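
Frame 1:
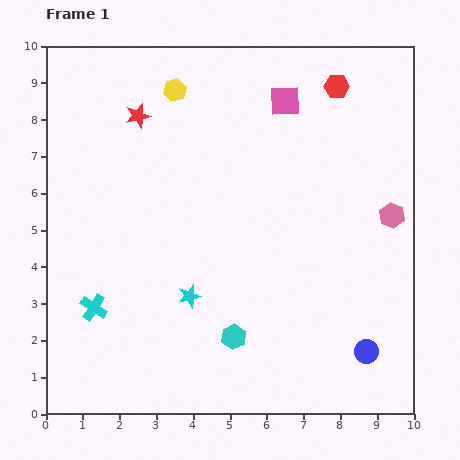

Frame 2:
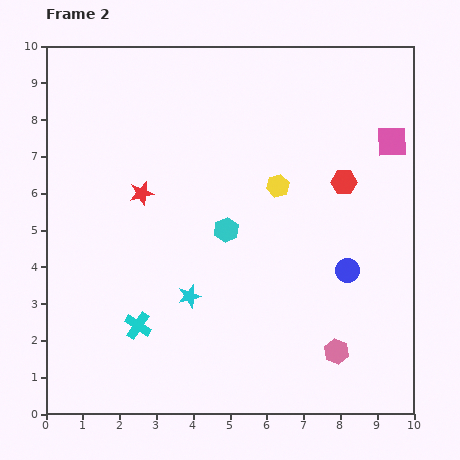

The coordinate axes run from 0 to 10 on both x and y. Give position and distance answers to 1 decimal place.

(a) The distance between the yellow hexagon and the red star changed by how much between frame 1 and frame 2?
+2.5

Distance in frame 1: 1.2. Distance in frame 2: 3.7.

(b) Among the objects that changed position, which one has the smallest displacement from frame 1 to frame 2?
the cyan cross

(moved 1.3)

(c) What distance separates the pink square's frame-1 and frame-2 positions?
3.1

The pink square moved from (6.5, 8.5) to (9.4, 7.4), a distance of √(2.9² + 1.1²) ≈ 3.1.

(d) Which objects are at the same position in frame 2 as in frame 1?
the cyan star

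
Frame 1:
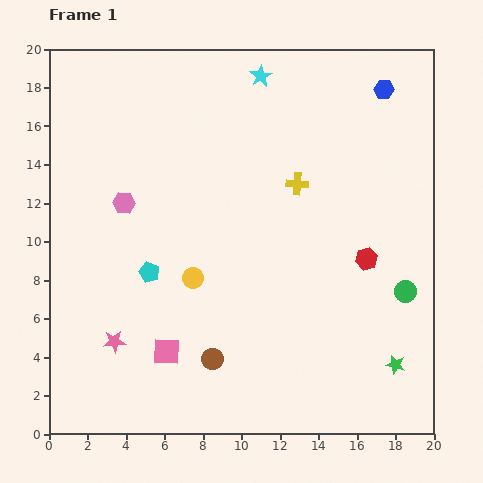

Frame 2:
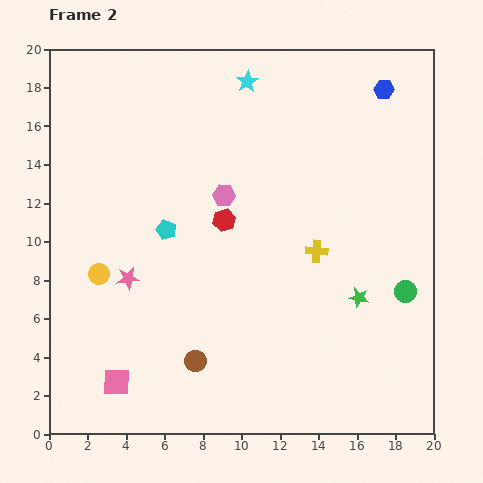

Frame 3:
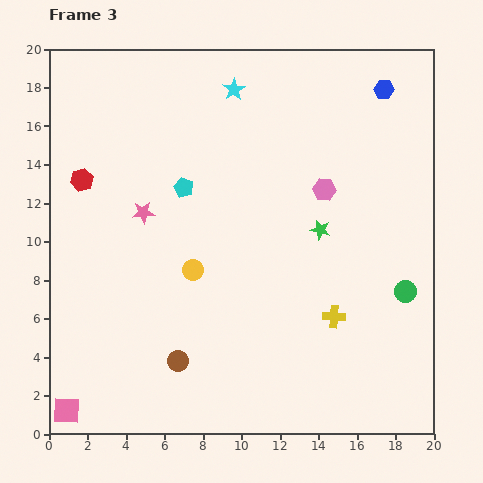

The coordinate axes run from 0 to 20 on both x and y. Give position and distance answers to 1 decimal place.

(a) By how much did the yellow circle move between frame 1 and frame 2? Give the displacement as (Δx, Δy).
(-4.9, 0.2)

The yellow circle was at (7.5, 8.1) in frame 1 and (2.6, 8.3) in frame 2.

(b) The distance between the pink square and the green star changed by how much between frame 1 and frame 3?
+4.3

Distance in frame 1: 11.9. Distance in frame 3: 16.2.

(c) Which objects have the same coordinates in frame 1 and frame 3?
the green circle, the blue hexagon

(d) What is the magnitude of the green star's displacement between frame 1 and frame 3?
8.0

The green star moved from (18.0, 3.6) to (14.1, 10.6), a distance of √(3.9² + 7.0²) ≈ 8.0.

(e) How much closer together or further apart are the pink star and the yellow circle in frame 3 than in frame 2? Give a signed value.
+2.5

Distance in frame 2: 1.5. Distance in frame 3: 4.0.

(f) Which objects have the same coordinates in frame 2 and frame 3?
the green circle, the blue hexagon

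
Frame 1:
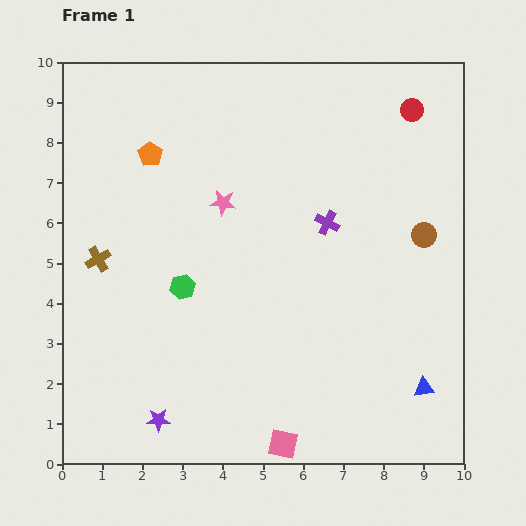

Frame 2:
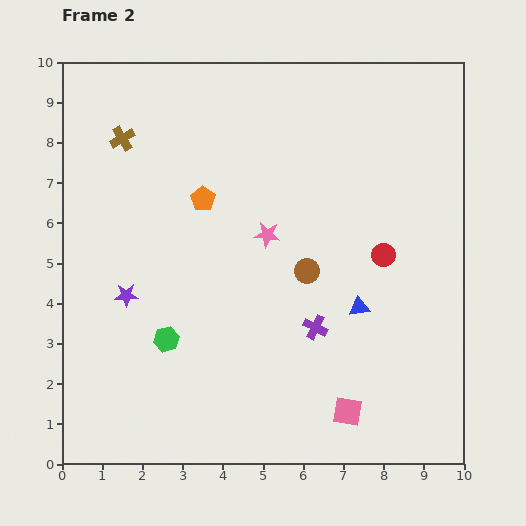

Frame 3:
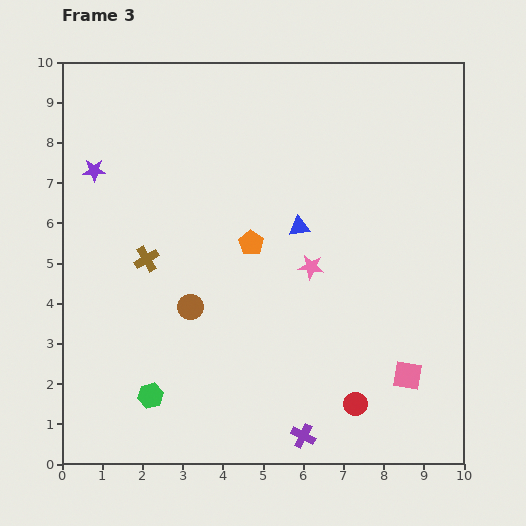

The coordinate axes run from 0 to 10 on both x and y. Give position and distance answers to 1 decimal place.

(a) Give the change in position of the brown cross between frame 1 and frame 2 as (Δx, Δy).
(0.6, 3.0)

The brown cross was at (0.9, 5.1) in frame 1 and (1.5, 8.1) in frame 2.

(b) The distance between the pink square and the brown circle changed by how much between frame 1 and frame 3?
-0.6

Distance in frame 1: 6.3. Distance in frame 3: 5.7.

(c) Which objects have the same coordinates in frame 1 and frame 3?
none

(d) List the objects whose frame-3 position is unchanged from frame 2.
none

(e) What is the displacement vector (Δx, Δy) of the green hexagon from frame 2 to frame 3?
(-0.4, -1.4)

The green hexagon was at (2.6, 3.1) in frame 2 and (2.2, 1.7) in frame 3.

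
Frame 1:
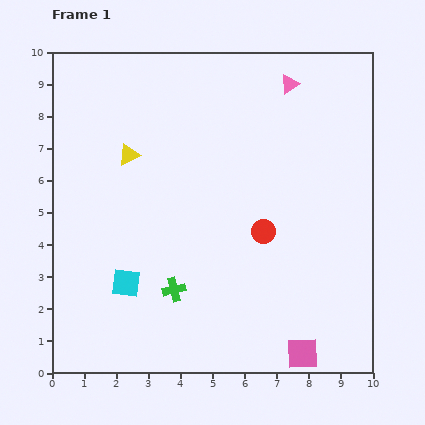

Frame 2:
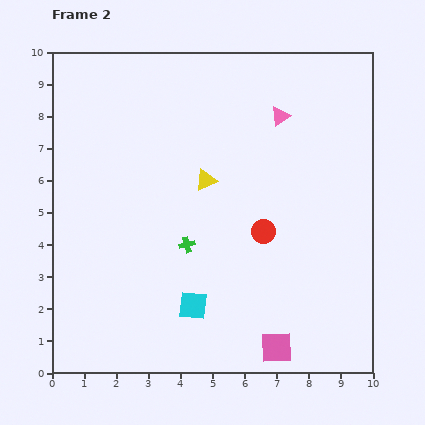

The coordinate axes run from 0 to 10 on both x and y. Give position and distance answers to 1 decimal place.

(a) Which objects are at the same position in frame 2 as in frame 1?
the red circle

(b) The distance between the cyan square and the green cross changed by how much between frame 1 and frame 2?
+0.4

Distance in frame 1: 1.5. Distance in frame 2: 1.9.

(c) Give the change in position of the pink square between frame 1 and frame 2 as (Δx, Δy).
(-0.8, 0.2)

The pink square was at (7.8, 0.6) in frame 1 and (7.0, 0.8) in frame 2.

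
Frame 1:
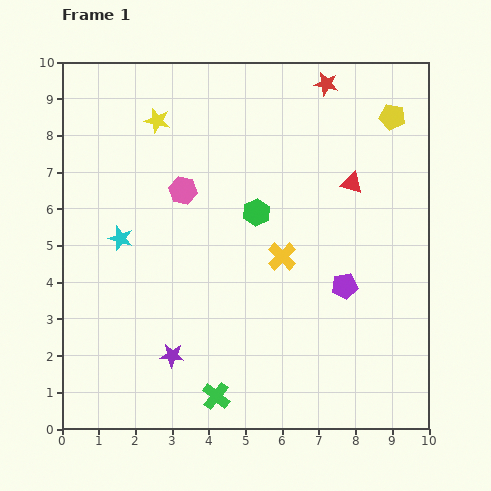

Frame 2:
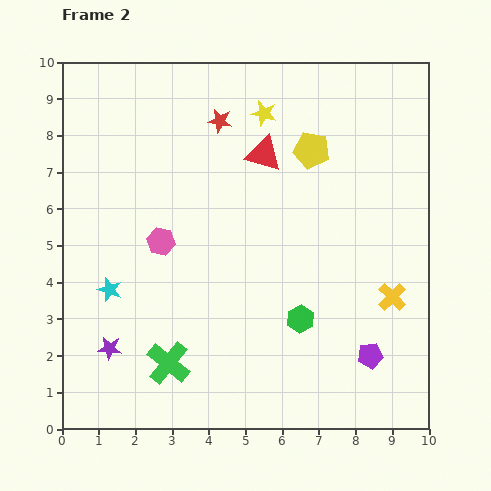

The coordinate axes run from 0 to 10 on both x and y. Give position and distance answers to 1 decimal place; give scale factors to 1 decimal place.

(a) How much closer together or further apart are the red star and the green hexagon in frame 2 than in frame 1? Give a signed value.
+1.8

Distance in frame 1: 4.0. Distance in frame 2: 5.8.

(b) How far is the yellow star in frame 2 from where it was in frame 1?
2.9

The yellow star moved from (2.6, 8.4) to (5.5, 8.6), a distance of √(2.9² + 0.2²) ≈ 2.9.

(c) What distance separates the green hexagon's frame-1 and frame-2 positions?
3.1

The green hexagon moved from (5.3, 5.9) to (6.5, 3.0), a distance of √(1.2² + 2.9²) ≈ 3.1.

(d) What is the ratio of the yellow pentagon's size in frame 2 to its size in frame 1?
1.4×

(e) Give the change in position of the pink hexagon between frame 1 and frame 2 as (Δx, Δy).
(-0.6, -1.4)

The pink hexagon was at (3.3, 6.5) in frame 1 and (2.7, 5.1) in frame 2.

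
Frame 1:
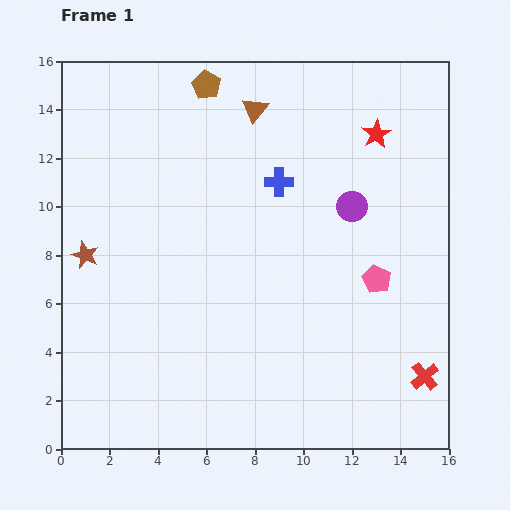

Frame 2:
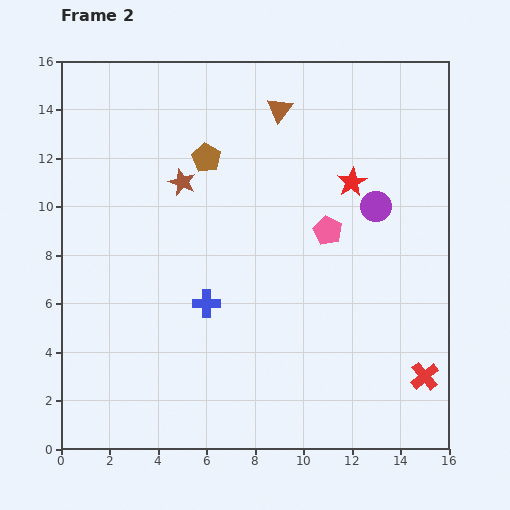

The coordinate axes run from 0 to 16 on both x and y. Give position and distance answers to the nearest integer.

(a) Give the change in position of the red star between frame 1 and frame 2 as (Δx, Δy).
(-1, -2)

The red star was at (13, 13) in frame 1 and (12, 11) in frame 2.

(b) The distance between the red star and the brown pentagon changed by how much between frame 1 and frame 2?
-1

Distance in frame 1: 7. Distance in frame 2: 6.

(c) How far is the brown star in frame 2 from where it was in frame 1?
5

The brown star moved from (1, 8) to (5, 11), a distance of √(4² + 3²) ≈ 5.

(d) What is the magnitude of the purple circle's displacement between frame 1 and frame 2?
1

The purple circle moved from (12, 10) to (13, 10), a distance of √(1² + 0²) ≈ 1.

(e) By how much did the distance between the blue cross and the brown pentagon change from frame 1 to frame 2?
+1

Distance in frame 1: 5. Distance in frame 2: 6.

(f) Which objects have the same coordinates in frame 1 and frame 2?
the red cross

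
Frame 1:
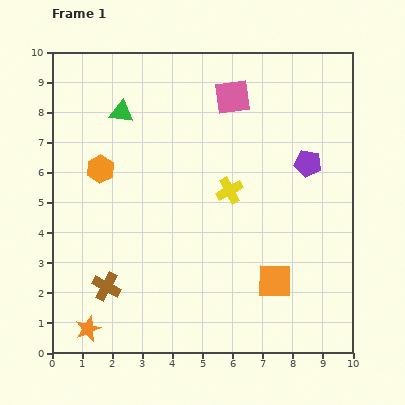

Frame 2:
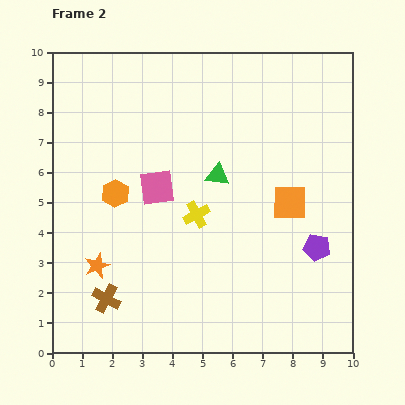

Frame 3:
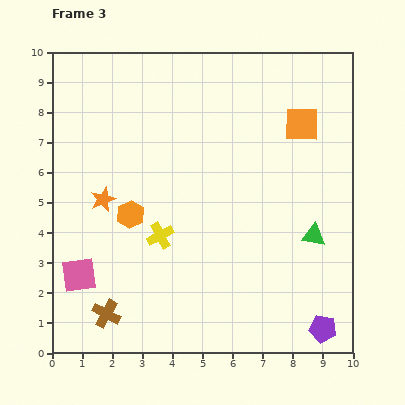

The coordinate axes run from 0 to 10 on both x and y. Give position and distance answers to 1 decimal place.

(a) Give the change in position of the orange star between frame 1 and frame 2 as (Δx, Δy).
(0.3, 2.1)

The orange star was at (1.2, 0.8) in frame 1 and (1.5, 2.9) in frame 2.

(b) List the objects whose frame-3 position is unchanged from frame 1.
none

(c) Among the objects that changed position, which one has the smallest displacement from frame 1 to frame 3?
the brown cross

(moved 0.9)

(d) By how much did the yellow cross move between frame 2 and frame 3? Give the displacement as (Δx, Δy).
(-1.2, -0.7)

The yellow cross was at (4.8, 4.6) in frame 2 and (3.6, 3.9) in frame 3.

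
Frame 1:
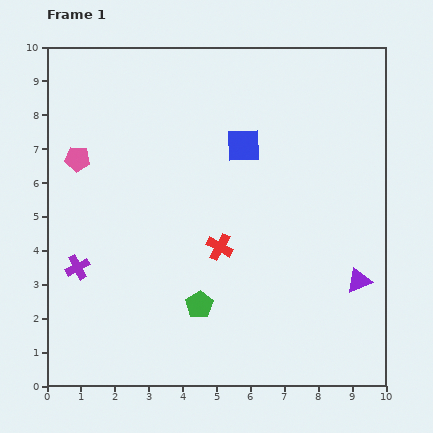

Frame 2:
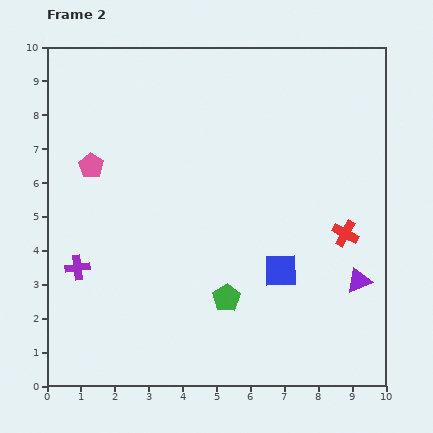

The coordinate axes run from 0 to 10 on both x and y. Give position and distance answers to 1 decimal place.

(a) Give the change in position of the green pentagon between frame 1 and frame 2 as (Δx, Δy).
(0.8, 0.2)

The green pentagon was at (4.5, 2.4) in frame 1 and (5.3, 2.6) in frame 2.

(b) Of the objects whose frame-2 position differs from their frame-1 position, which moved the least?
the pink pentagon

(moved 0.4)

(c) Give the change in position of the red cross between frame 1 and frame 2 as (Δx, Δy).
(3.7, 0.4)

The red cross was at (5.1, 4.1) in frame 1 and (8.8, 4.5) in frame 2.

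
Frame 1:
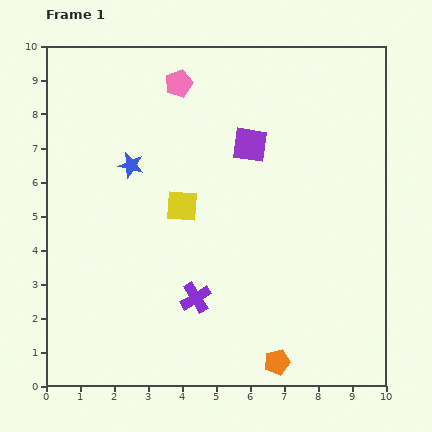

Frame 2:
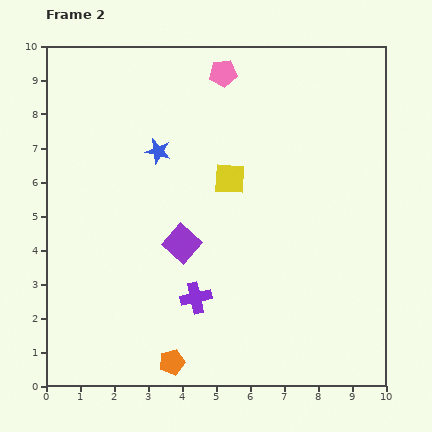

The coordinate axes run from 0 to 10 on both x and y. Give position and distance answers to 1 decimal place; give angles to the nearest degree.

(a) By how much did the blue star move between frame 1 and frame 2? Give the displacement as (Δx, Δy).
(0.8, 0.4)

The blue star was at (2.5, 6.5) in frame 1 and (3.3, 6.9) in frame 2.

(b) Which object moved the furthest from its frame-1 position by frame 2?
the purple square

(moved 3.5; next 3.1)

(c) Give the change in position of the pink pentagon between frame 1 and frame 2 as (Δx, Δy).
(1.3, 0.3)

The pink pentagon was at (3.9, 8.9) in frame 1 and (5.2, 9.2) in frame 2.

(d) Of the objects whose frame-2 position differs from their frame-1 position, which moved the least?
the blue star

(moved 0.9)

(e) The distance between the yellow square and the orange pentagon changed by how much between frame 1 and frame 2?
+0.3

Distance in frame 1: 5.4. Distance in frame 2: 5.7.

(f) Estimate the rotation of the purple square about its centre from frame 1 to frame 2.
33° clockwise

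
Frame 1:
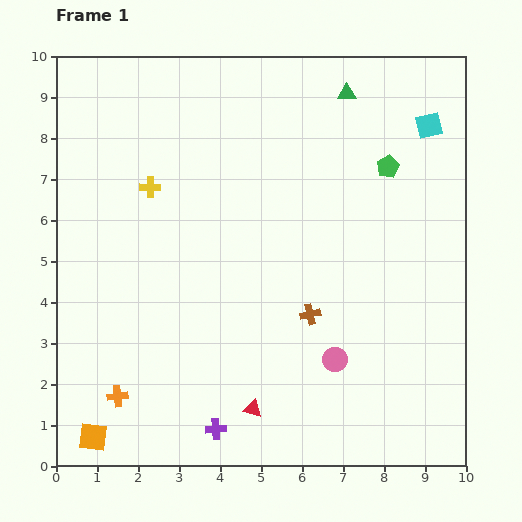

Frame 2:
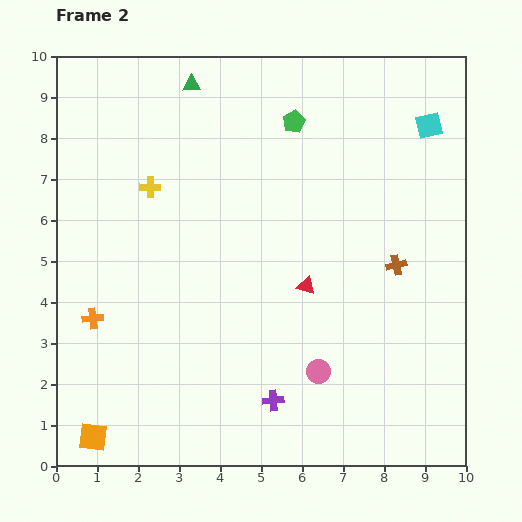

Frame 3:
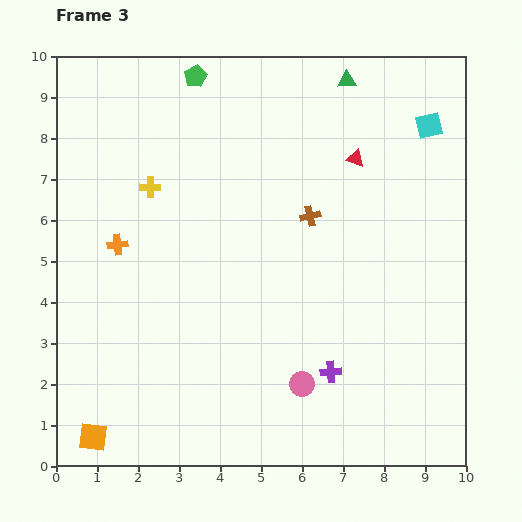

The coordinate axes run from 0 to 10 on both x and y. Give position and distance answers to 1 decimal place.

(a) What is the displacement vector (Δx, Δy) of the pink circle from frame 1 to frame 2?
(-0.4, -0.3)

The pink circle was at (6.8, 2.6) in frame 1 and (6.4, 2.3) in frame 2.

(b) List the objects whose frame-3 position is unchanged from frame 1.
the cyan square, the orange square, the yellow cross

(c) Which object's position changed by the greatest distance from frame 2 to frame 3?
the green triangle

(moved 3.8; next 3.3)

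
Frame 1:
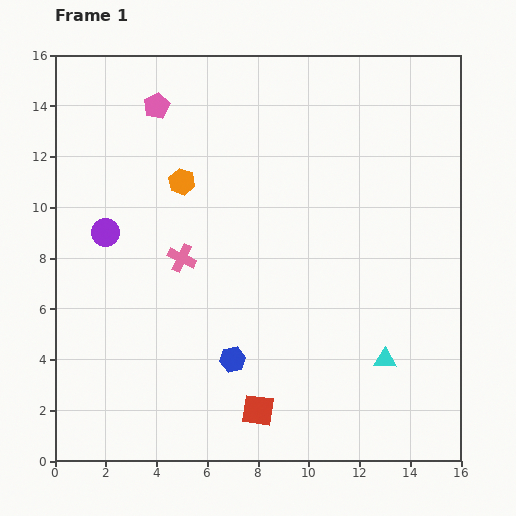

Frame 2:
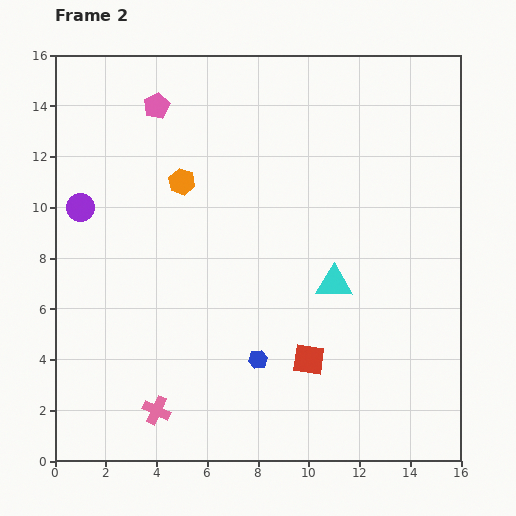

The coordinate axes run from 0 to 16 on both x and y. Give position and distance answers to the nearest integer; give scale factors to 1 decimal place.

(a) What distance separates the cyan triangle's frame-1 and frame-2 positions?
4

The cyan triangle moved from (13, 4) to (11, 7), a distance of √(2² + 3²) ≈ 4.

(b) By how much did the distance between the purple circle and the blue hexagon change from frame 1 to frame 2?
+2

Distance in frame 1: 7. Distance in frame 2: 9.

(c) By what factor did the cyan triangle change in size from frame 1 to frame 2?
1.6×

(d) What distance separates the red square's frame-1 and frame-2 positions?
3

The red square moved from (8, 2) to (10, 4), a distance of √(2² + 2²) ≈ 3.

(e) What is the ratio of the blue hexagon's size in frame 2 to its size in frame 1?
0.7×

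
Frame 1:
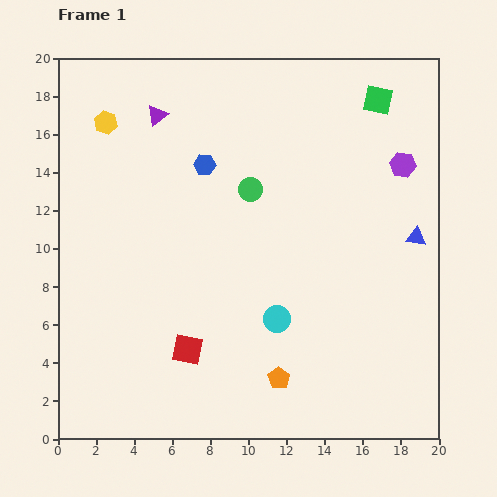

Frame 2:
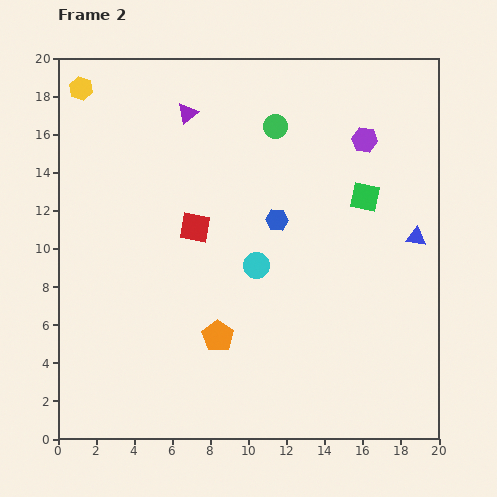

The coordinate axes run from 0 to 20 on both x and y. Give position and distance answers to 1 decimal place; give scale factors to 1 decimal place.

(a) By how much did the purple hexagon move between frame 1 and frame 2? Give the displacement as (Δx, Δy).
(-2.0, 1.3)

The purple hexagon was at (18.1, 14.4) in frame 1 and (16.1, 15.7) in frame 2.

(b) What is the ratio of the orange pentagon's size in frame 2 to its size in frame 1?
1.4×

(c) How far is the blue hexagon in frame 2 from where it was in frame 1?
4.8

The blue hexagon moved from (7.7, 14.4) to (11.5, 11.5), a distance of √(3.8² + 2.9²) ≈ 4.8.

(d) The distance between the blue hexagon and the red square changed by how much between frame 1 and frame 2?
-5.4

Distance in frame 1: 9.7. Distance in frame 2: 4.3.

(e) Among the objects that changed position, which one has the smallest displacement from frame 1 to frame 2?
the purple triangle

(moved 1.6)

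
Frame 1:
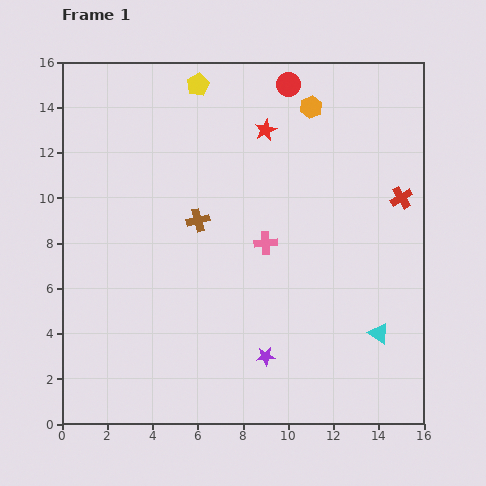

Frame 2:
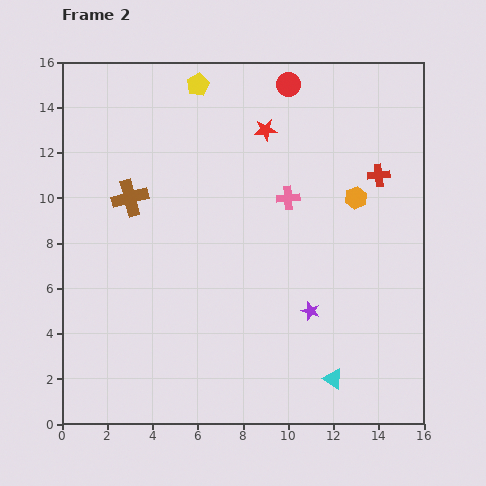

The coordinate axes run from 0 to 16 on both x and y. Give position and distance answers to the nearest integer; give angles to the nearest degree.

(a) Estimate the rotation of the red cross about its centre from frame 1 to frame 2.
25° clockwise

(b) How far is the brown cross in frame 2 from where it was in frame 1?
3

The brown cross moved from (6, 9) to (3, 10), a distance of √(3² + 1²) ≈ 3.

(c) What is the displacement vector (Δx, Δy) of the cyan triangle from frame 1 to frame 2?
(-2, -2)

The cyan triangle was at (14, 4) in frame 1 and (12, 2) in frame 2.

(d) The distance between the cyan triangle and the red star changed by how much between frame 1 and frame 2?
+1

Distance in frame 1: 10. Distance in frame 2: 11.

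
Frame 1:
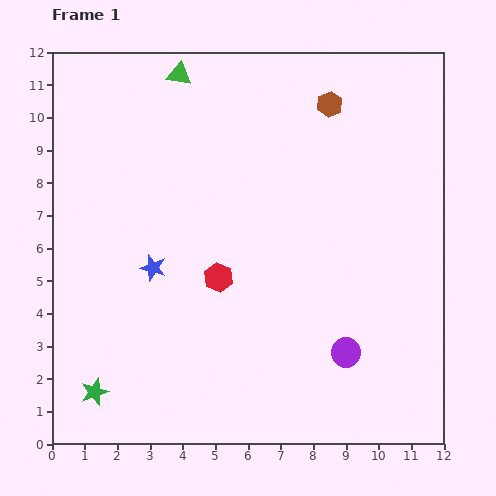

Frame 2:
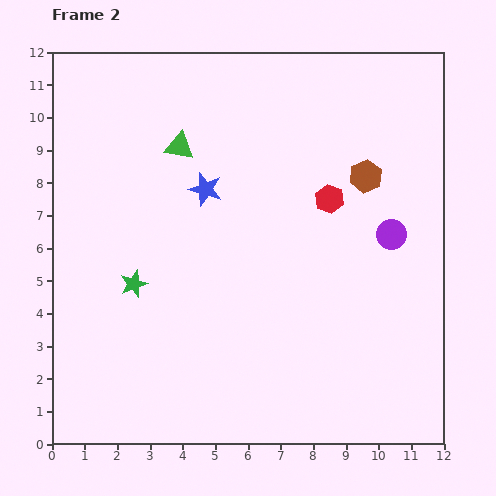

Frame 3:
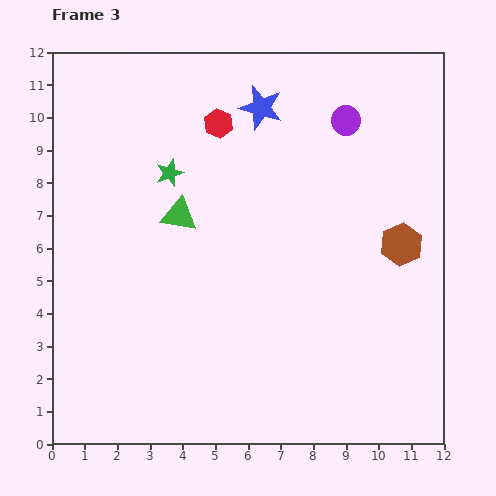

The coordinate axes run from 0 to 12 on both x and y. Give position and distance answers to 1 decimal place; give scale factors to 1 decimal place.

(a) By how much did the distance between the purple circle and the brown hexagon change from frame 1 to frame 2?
-5.6

Distance in frame 1: 7.6. Distance in frame 2: 2.0.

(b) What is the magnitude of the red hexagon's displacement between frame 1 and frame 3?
4.7

The red hexagon moved from (5.1, 5.1) to (5.1, 9.8), a distance of √(0.0² + 4.7²) ≈ 4.7.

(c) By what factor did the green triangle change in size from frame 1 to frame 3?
1.4×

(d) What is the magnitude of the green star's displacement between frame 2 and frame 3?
3.6

The green star moved from (2.5, 4.9) to (3.6, 8.3), a distance of √(1.1² + 3.4²) ≈ 3.6.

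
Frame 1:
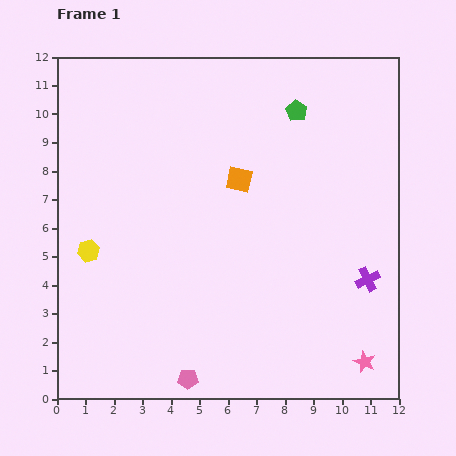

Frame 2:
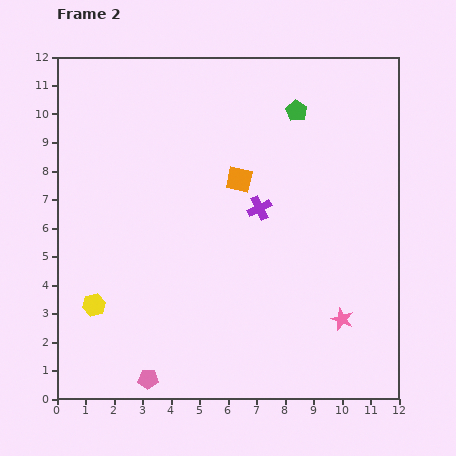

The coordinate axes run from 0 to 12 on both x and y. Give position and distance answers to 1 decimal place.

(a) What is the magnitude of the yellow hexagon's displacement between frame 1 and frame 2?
1.9

The yellow hexagon moved from (1.1, 5.2) to (1.3, 3.3), a distance of √(0.2² + 1.9²) ≈ 1.9.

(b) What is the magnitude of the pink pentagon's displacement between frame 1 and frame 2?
1.4

The pink pentagon moved from (4.6, 0.7) to (3.2, 0.7), a distance of √(1.4² + 0.0²) ≈ 1.4.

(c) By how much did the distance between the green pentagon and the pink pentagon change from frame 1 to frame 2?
+0.6

Distance in frame 1: 10.1. Distance in frame 2: 10.7.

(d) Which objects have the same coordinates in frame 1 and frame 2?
the orange square, the green pentagon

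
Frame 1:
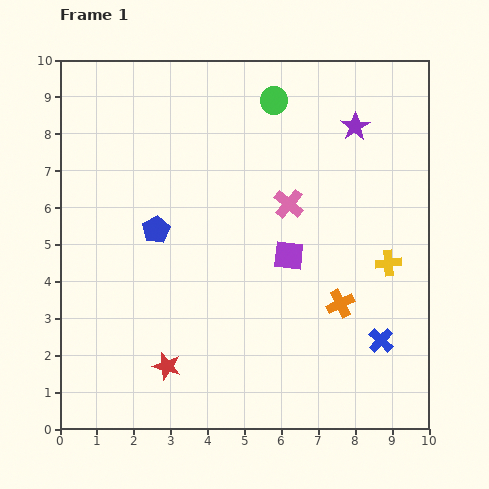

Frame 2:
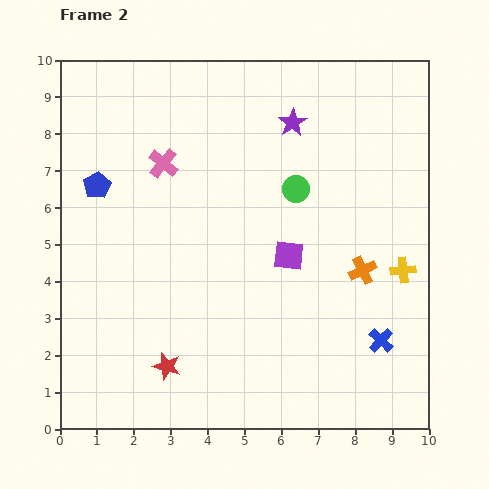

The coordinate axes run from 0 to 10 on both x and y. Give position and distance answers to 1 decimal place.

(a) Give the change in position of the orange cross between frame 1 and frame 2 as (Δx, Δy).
(0.6, 0.9)

The orange cross was at (7.6, 3.4) in frame 1 and (8.2, 4.3) in frame 2.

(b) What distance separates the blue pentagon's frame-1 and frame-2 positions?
2.0

The blue pentagon moved from (2.6, 5.4) to (1.0, 6.6), a distance of √(1.6² + 1.2²) ≈ 2.0.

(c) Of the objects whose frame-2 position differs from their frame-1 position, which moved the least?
the yellow cross

(moved 0.4)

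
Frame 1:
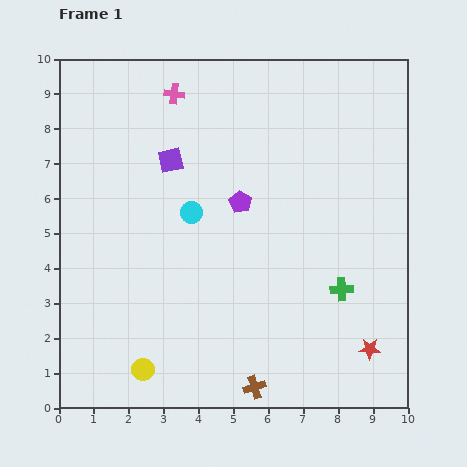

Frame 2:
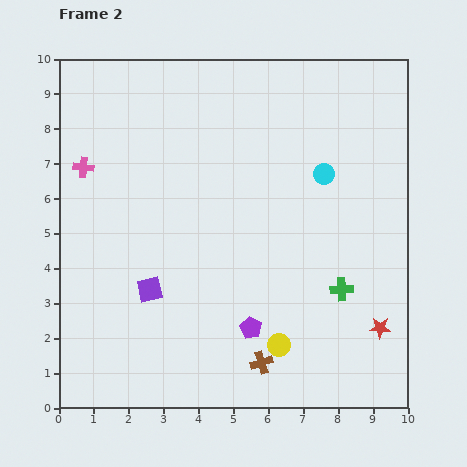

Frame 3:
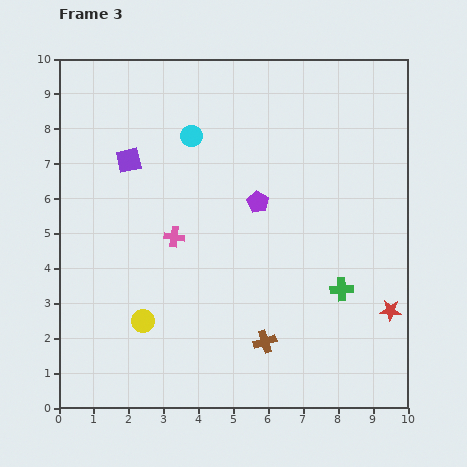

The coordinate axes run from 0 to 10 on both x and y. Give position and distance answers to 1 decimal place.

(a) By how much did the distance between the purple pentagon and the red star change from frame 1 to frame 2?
-1.9

Distance in frame 1: 5.6. Distance in frame 2: 3.7.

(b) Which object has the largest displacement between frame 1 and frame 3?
the pink cross

(moved 4.1; next 2.2)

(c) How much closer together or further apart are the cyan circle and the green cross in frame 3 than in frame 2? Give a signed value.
+2.9

Distance in frame 2: 3.3. Distance in frame 3: 6.2.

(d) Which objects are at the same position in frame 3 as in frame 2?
the green cross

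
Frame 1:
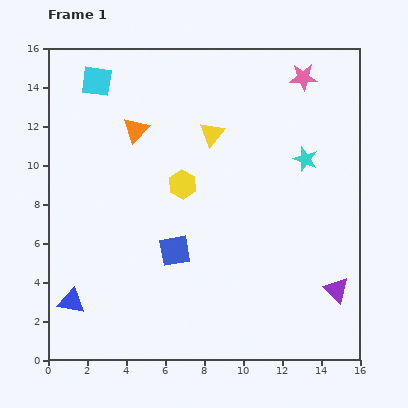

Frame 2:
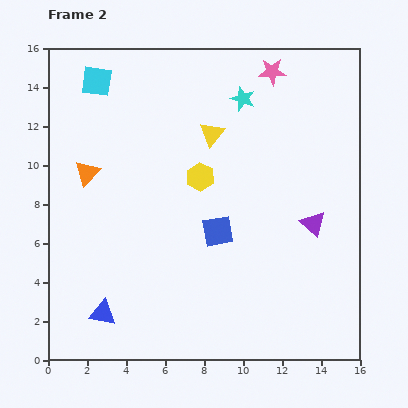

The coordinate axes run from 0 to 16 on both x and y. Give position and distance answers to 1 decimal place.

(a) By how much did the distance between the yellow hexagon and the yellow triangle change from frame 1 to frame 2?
-0.7

Distance in frame 1: 3.0. Distance in frame 2: 2.3.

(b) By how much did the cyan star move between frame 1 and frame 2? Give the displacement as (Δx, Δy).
(-3.2, 3.1)

The cyan star was at (13.2, 10.3) in frame 1 and (10.0, 13.4) in frame 2.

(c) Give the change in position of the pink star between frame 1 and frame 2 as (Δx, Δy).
(-1.6, 0.3)

The pink star was at (13.1, 14.5) in frame 1 and (11.5, 14.8) in frame 2.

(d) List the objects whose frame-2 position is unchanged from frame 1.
the yellow triangle, the cyan square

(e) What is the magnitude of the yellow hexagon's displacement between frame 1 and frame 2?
1.0

The yellow hexagon moved from (6.9, 9.0) to (7.8, 9.4), a distance of √(0.9² + 0.4²) ≈ 1.0.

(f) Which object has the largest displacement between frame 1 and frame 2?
the cyan star

(moved 4.5; next 3.6)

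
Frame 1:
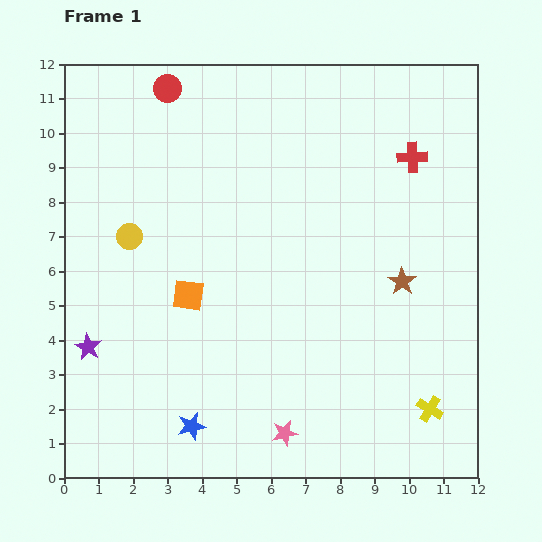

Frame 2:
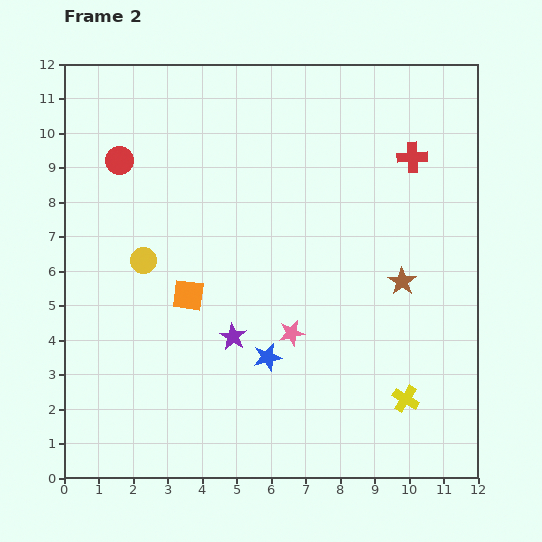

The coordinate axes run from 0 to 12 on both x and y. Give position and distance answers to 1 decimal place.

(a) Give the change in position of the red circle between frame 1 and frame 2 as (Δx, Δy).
(-1.4, -2.1)

The red circle was at (3.0, 11.3) in frame 1 and (1.6, 9.2) in frame 2.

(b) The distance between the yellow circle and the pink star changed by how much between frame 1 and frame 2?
-2.5

Distance in frame 1: 7.3. Distance in frame 2: 4.8.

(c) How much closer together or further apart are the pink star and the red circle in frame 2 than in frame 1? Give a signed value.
-3.5

Distance in frame 1: 10.6. Distance in frame 2: 7.1.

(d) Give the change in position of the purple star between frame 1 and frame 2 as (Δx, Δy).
(4.2, 0.3)

The purple star was at (0.7, 3.8) in frame 1 and (4.9, 4.1) in frame 2.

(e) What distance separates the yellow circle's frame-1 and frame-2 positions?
0.8

The yellow circle moved from (1.9, 7.0) to (2.3, 6.3), a distance of √(0.4² + 0.7²) ≈ 0.8.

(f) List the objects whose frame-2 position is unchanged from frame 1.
the red cross, the orange square, the brown star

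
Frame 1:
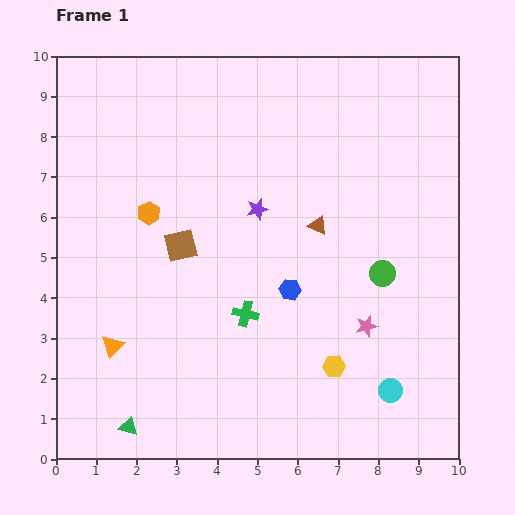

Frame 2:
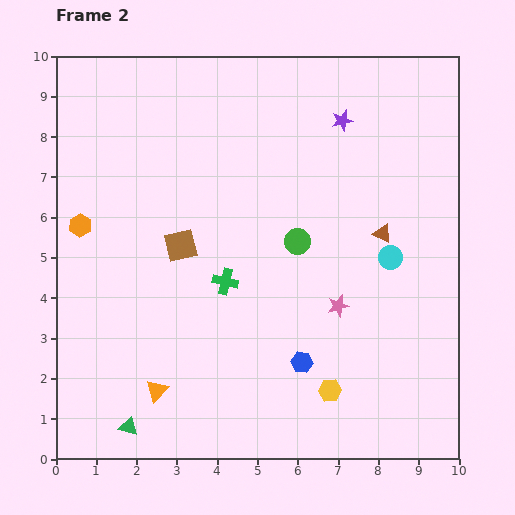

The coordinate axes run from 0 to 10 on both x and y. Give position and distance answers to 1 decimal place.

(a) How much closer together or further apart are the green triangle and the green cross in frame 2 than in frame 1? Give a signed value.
+0.3

Distance in frame 1: 4.0. Distance in frame 2: 4.3.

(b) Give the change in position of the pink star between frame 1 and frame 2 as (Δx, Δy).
(-0.7, 0.5)

The pink star was at (7.7, 3.3) in frame 1 and (7.0, 3.8) in frame 2.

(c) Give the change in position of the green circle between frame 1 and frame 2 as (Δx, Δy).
(-2.1, 0.8)

The green circle was at (8.1, 4.6) in frame 1 and (6.0, 5.4) in frame 2.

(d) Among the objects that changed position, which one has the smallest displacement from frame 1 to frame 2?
the yellow hexagon

(moved 0.6)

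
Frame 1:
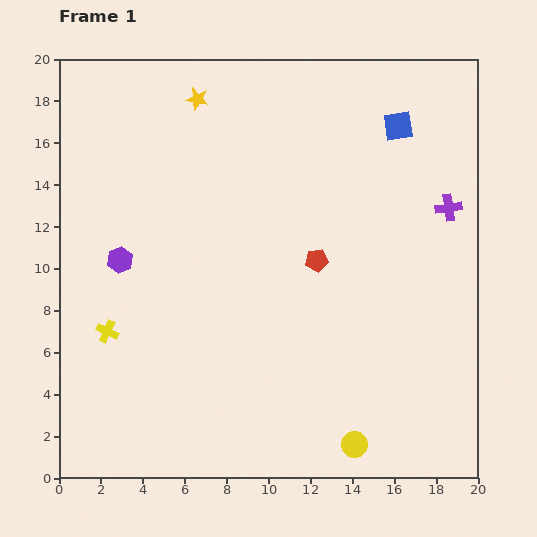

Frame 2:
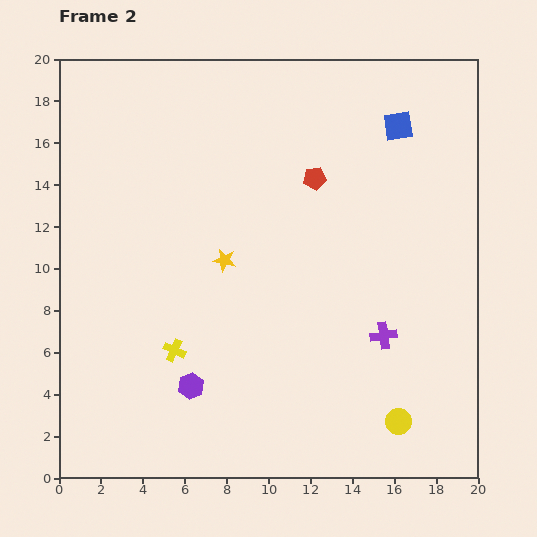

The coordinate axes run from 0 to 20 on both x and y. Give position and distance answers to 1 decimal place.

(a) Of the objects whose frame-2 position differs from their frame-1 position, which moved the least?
the yellow circle

(moved 2.4)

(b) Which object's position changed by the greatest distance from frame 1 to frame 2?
the yellow star

(moved 7.8; next 6.9)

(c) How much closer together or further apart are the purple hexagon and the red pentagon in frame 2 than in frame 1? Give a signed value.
+2.1

Distance in frame 1: 9.4. Distance in frame 2: 11.5.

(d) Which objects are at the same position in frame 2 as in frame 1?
the blue square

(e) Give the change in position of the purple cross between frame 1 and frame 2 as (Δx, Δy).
(-3.1, -6.1)

The purple cross was at (18.6, 12.9) in frame 1 and (15.5, 6.8) in frame 2.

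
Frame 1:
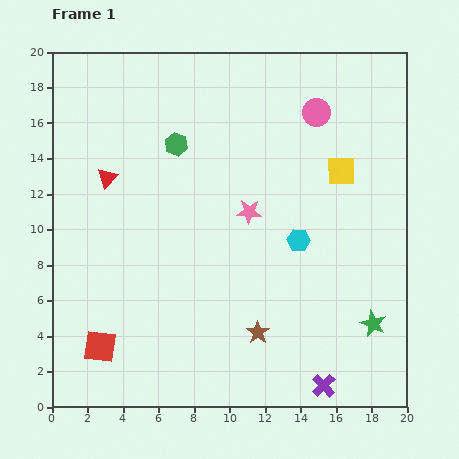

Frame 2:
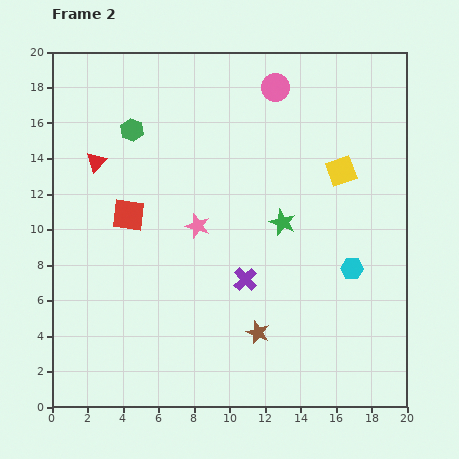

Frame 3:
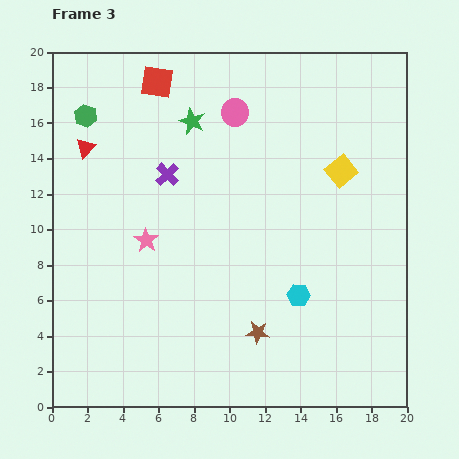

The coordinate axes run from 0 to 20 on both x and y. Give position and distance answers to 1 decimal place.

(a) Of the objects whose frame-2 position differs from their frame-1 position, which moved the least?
the red triangle

(moved 1.1)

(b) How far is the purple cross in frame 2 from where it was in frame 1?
7.4

The purple cross moved from (15.3, 1.2) to (10.9, 7.2), a distance of √(4.4² + 6.0²) ≈ 7.4.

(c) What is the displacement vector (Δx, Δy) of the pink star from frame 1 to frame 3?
(-5.8, -1.6)

The pink star was at (11.1, 11.0) in frame 1 and (5.3, 9.4) in frame 3.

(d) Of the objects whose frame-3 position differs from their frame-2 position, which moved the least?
the red triangle

(moved 1.0)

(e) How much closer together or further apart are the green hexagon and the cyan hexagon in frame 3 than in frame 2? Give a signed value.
+1.1

Distance in frame 2: 14.6. Distance in frame 3: 15.7.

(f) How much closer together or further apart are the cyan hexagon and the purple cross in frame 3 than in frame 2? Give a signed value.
+4.0

Distance in frame 2: 6.0. Distance in frame 3: 10.0.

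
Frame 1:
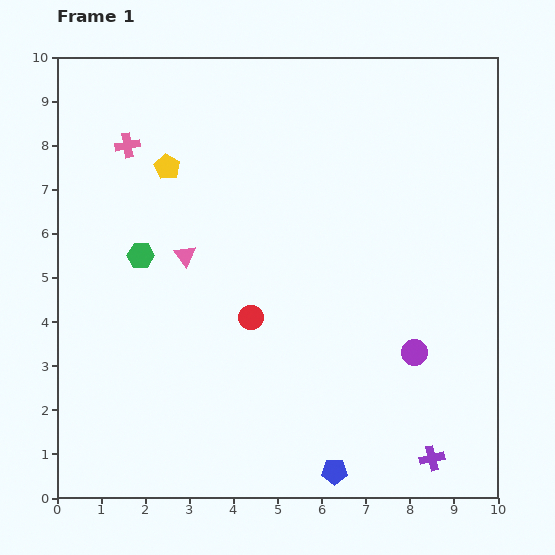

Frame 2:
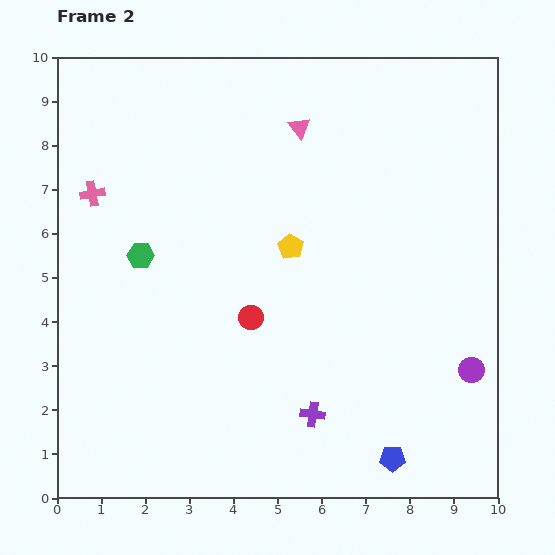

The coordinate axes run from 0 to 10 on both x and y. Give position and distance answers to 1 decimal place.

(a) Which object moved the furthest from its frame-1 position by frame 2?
the pink triangle

(moved 3.9; next 3.3)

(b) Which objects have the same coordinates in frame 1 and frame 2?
the red circle, the green hexagon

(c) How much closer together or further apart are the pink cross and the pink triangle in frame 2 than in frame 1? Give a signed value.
+2.1

Distance in frame 1: 2.8. Distance in frame 2: 4.9.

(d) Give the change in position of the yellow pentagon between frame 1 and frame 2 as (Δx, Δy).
(2.8, -1.8)

The yellow pentagon was at (2.5, 7.5) in frame 1 and (5.3, 5.7) in frame 2.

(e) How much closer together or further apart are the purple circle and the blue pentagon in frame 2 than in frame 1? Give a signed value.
-0.5

Distance in frame 1: 3.2. Distance in frame 2: 2.7.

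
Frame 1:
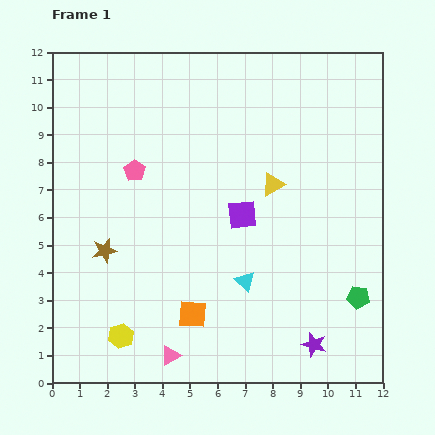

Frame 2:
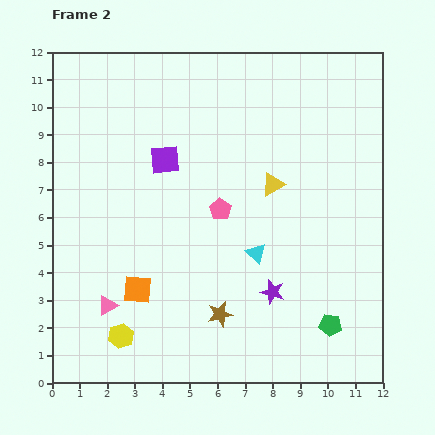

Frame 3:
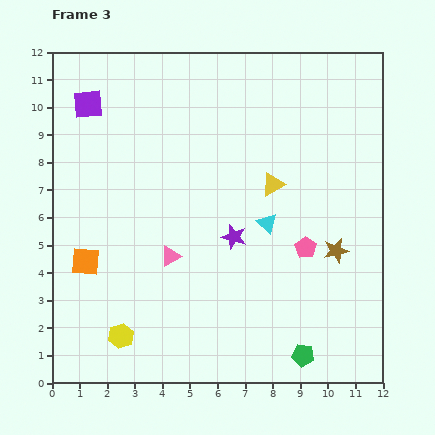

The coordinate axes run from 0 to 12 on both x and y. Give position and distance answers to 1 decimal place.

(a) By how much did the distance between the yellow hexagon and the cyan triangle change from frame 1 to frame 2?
+0.8

Distance in frame 1: 4.9. Distance in frame 2: 5.7.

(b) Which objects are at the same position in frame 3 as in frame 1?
the yellow hexagon, the yellow triangle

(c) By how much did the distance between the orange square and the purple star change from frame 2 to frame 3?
+0.6

Distance in frame 2: 4.9. Distance in frame 3: 5.5.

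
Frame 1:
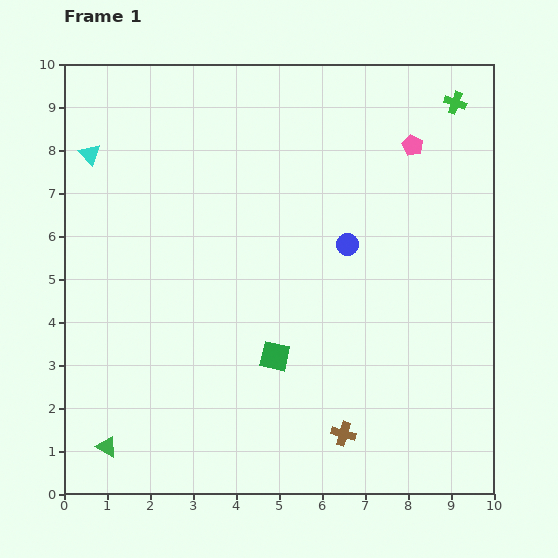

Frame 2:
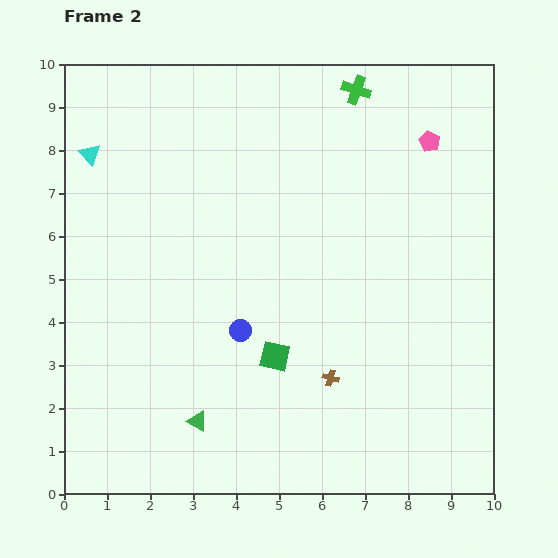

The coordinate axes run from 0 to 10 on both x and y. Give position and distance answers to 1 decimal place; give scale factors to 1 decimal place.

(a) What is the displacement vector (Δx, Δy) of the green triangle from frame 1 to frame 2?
(2.1, 0.6)

The green triangle was at (1.0, 1.1) in frame 1 and (3.1, 1.7) in frame 2.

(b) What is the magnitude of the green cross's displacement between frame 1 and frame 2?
2.3

The green cross moved from (9.1, 9.1) to (6.8, 9.4), a distance of √(2.3² + 0.3²) ≈ 2.3.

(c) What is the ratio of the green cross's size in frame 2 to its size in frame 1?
1.3×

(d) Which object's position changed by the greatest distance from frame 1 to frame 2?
the blue circle

(moved 3.2; next 2.3)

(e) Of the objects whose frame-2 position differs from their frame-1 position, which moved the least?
the pink pentagon

(moved 0.4)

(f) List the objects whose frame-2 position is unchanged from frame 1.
the cyan triangle, the green square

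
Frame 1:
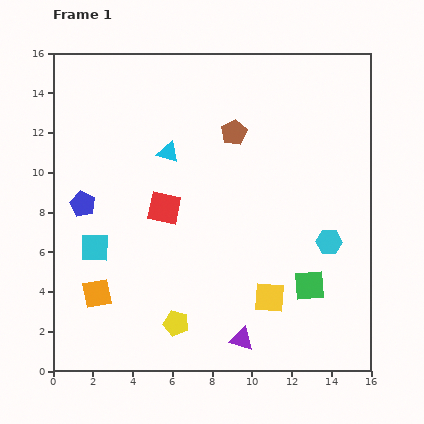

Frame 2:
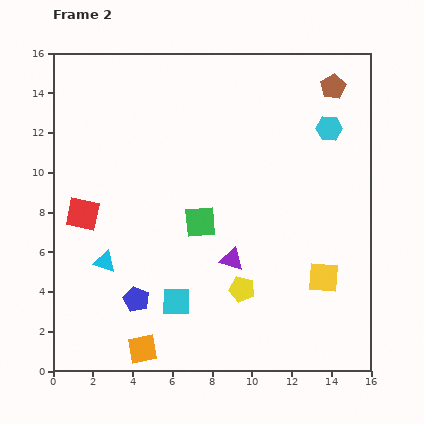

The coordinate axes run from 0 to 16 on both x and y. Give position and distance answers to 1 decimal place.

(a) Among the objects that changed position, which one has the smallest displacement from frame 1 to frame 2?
the yellow square

(moved 2.9)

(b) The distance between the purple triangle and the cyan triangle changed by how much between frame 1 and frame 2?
-3.7

Distance in frame 1: 10.1. Distance in frame 2: 6.4.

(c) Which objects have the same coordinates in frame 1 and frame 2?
none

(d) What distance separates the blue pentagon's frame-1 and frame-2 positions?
5.5

The blue pentagon moved from (1.5, 8.4) to (4.2, 3.6), a distance of √(2.7² + 4.8²) ≈ 5.5.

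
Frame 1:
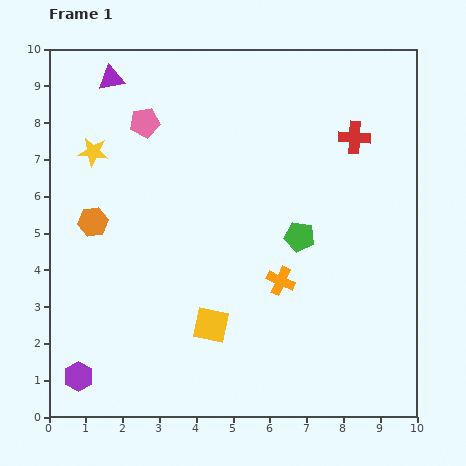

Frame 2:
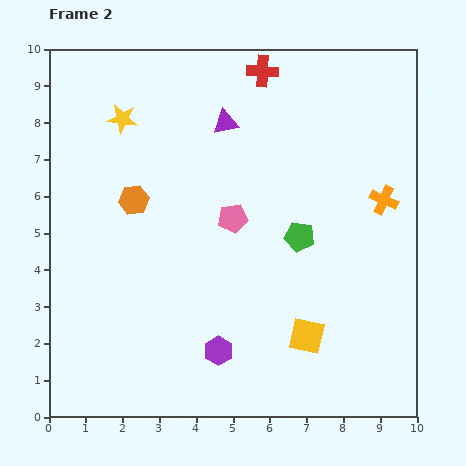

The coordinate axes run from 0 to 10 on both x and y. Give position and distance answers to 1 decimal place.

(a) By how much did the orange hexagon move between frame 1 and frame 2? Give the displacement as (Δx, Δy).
(1.1, 0.6)

The orange hexagon was at (1.2, 5.3) in frame 1 and (2.3, 5.9) in frame 2.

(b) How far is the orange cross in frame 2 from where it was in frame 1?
3.6

The orange cross moved from (6.3, 3.7) to (9.1, 5.9), a distance of √(2.8² + 2.2²) ≈ 3.6.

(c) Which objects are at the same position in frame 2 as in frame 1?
the green pentagon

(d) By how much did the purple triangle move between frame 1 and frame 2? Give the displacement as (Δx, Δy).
(3.1, -1.2)

The purple triangle was at (1.7, 9.2) in frame 1 and (4.8, 8.0) in frame 2.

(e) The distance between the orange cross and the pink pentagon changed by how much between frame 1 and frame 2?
-1.6

Distance in frame 1: 5.7. Distance in frame 2: 4.1.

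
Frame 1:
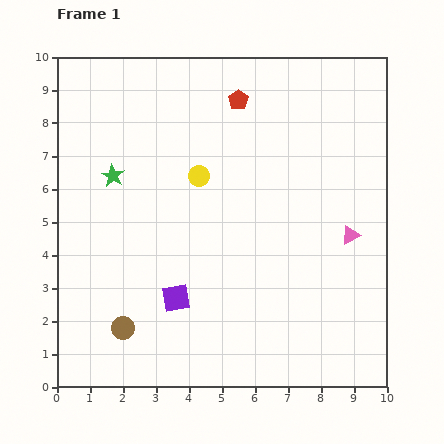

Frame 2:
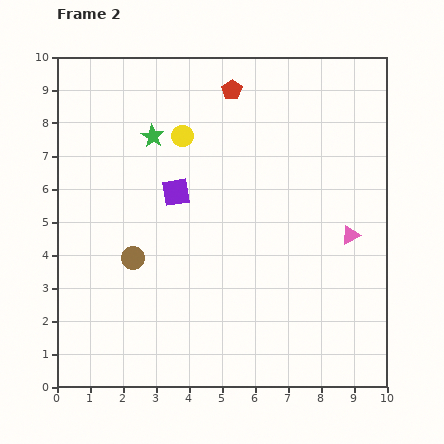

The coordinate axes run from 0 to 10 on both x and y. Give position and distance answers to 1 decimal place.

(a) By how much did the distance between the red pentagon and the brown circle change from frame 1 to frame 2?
-1.8

Distance in frame 1: 7.7. Distance in frame 2: 5.9.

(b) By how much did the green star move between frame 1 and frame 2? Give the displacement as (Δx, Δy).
(1.2, 1.2)

The green star was at (1.7, 6.4) in frame 1 and (2.9, 7.6) in frame 2.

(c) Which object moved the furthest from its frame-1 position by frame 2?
the purple square

(moved 3.2; next 2.1)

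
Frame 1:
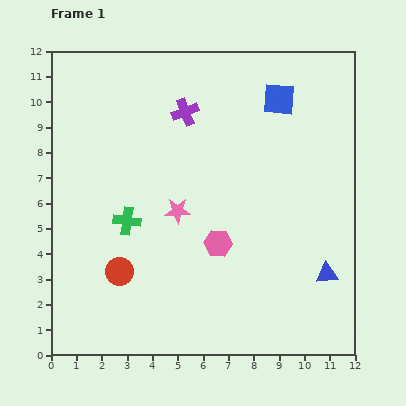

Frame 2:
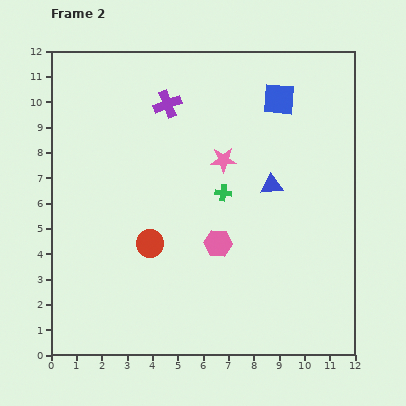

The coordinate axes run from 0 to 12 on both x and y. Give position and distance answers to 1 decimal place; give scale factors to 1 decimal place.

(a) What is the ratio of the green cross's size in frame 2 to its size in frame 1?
0.6×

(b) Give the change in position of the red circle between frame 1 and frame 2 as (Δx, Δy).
(1.2, 1.1)

The red circle was at (2.7, 3.3) in frame 1 and (3.9, 4.4) in frame 2.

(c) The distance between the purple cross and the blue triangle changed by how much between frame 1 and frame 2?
-3.3

Distance in frame 1: 8.5. Distance in frame 2: 5.2.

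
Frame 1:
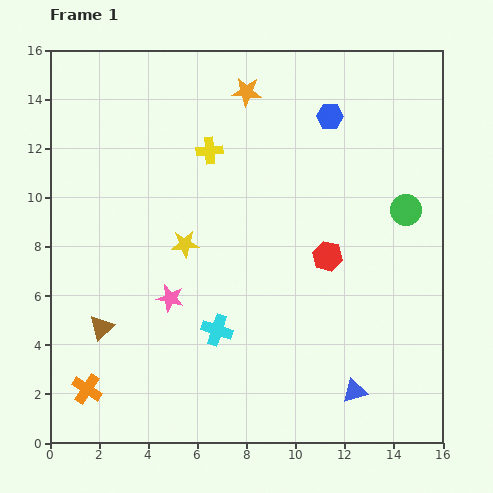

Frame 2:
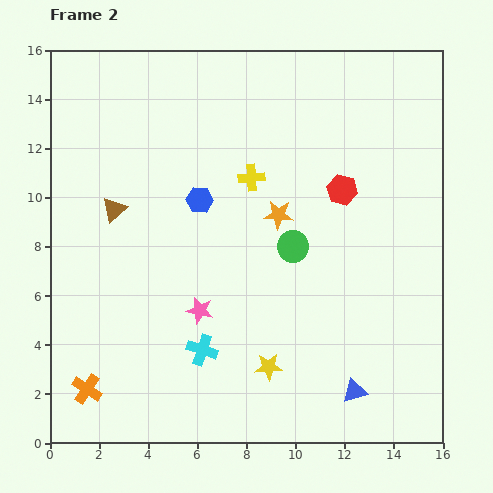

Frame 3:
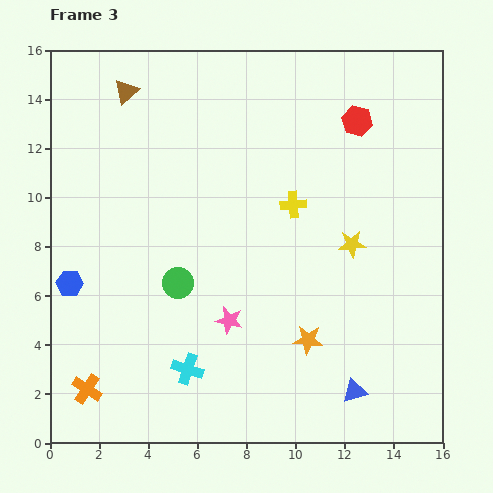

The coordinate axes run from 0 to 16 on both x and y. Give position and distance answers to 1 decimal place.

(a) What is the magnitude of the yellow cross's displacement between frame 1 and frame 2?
2.0

The yellow cross moved from (6.5, 11.9) to (8.2, 10.8), a distance of √(1.7² + 1.1²) ≈ 2.0.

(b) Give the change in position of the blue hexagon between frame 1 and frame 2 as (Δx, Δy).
(-5.3, -3.4)

The blue hexagon was at (11.4, 13.3) in frame 1 and (6.1, 9.9) in frame 2.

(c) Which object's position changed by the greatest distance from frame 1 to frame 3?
the blue hexagon

(moved 12.6; next 10.4)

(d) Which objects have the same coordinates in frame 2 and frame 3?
the blue triangle, the orange cross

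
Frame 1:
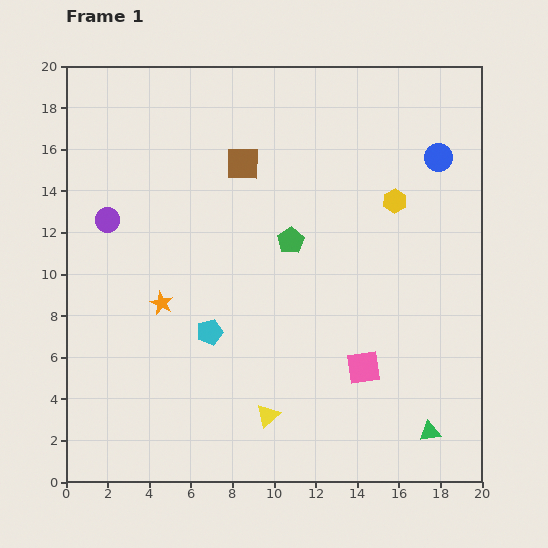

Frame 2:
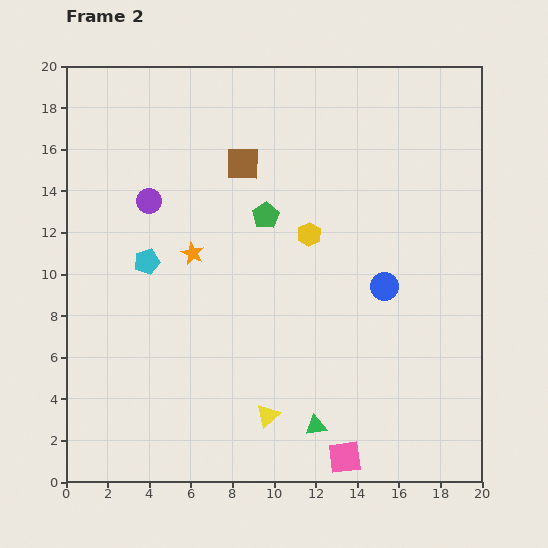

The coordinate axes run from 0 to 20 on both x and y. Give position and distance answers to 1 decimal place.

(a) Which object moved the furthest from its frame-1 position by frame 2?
the blue circle

(moved 6.7; next 5.5)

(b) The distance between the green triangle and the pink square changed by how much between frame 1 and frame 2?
-2.4

Distance in frame 1: 4.5. Distance in frame 2: 2.1.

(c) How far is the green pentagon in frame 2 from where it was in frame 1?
1.7

The green pentagon moved from (10.8, 11.6) to (9.6, 12.8), a distance of √(1.2² + 1.2²) ≈ 1.7.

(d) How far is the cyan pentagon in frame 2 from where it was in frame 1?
4.5

The cyan pentagon moved from (6.9, 7.2) to (3.9, 10.6), a distance of √(3.0² + 3.4²) ≈ 4.5.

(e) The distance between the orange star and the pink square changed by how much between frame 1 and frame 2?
+2.0

Distance in frame 1: 10.2. Distance in frame 2: 12.2.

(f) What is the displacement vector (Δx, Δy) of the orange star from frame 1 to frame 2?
(1.5, 2.4)

The orange star was at (4.6, 8.6) in frame 1 and (6.1, 11.0) in frame 2.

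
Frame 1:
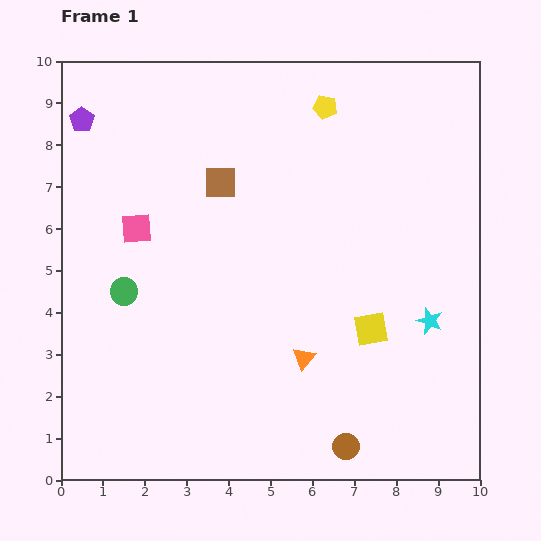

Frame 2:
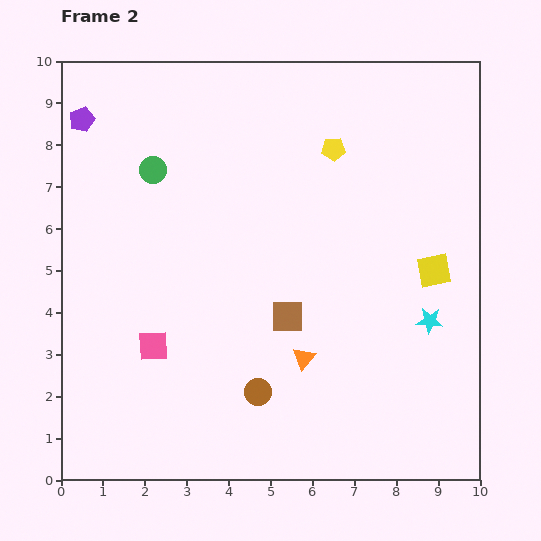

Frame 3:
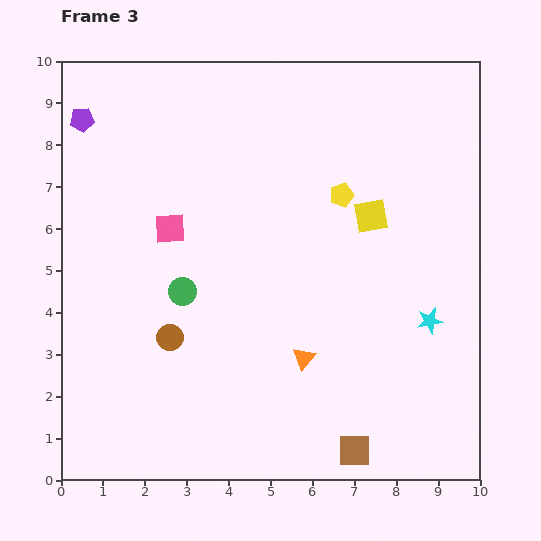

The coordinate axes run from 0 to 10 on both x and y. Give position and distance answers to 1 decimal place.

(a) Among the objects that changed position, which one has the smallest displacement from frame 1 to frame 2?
the yellow pentagon

(moved 1.0)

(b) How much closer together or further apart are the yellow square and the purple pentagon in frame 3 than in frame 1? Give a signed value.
-1.2

Distance in frame 1: 8.5. Distance in frame 3: 7.3.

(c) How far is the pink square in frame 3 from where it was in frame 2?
2.8

The pink square moved from (2.2, 3.2) to (2.6, 6.0), a distance of √(0.4² + 2.8²) ≈ 2.8.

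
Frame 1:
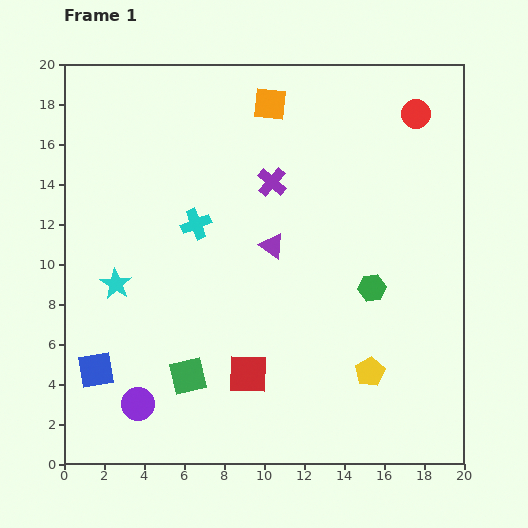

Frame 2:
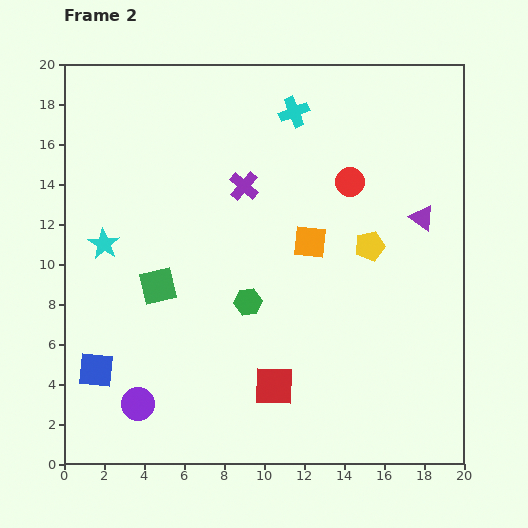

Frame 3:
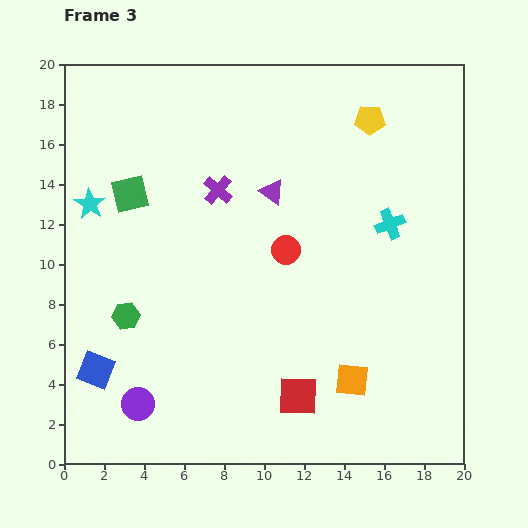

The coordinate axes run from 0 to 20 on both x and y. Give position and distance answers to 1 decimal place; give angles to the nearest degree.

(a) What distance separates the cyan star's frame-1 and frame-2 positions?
2.1

The cyan star moved from (2.6, 9.0) to (2.0, 11.0), a distance of √(0.6² + 2.0²) ≈ 2.1.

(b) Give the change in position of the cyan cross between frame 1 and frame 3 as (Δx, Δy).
(9.7, 0.0)

The cyan cross was at (6.6, 12.0) in frame 1 and (16.3, 12.0) in frame 3.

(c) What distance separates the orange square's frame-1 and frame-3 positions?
14.4

The orange square moved from (10.3, 18.0) to (14.4, 4.2), a distance of √(4.1² + 13.8²) ≈ 14.4.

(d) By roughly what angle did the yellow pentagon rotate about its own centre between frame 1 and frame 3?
30° clockwise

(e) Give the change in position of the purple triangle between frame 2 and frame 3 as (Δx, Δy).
(-7.5, 1.3)

The purple triangle was at (17.9, 12.3) in frame 2 and (10.4, 13.6) in frame 3.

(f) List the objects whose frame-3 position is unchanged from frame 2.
the purple circle, the blue square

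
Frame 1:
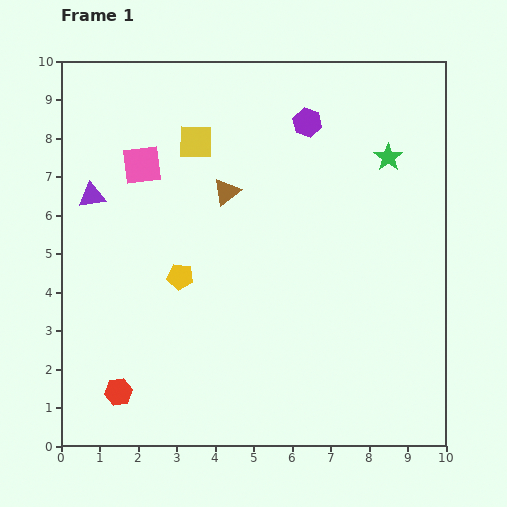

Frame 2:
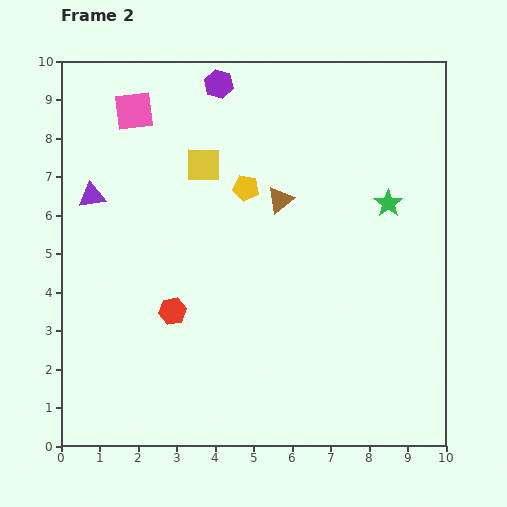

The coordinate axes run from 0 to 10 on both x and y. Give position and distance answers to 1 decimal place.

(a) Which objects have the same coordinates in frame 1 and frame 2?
the purple triangle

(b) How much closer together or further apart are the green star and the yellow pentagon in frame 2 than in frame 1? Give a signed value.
-2.5

Distance in frame 1: 6.2. Distance in frame 2: 3.7.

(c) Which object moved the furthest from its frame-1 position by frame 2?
the yellow pentagon

(moved 2.9; next 2.5)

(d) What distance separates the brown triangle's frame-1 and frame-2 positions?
1.4

The brown triangle moved from (4.3, 6.6) to (5.7, 6.4), a distance of √(1.4² + 0.2²) ≈ 1.4.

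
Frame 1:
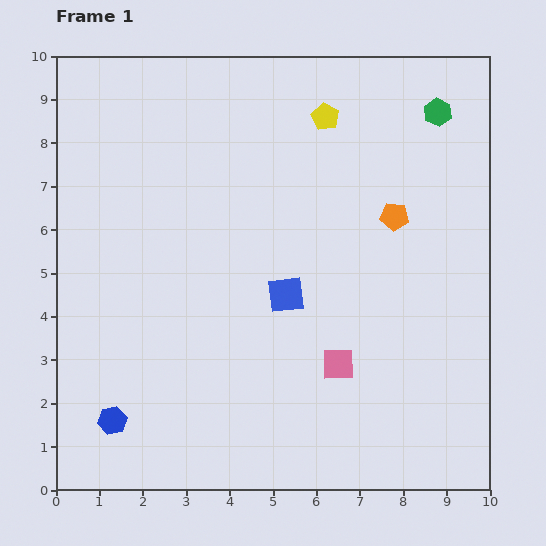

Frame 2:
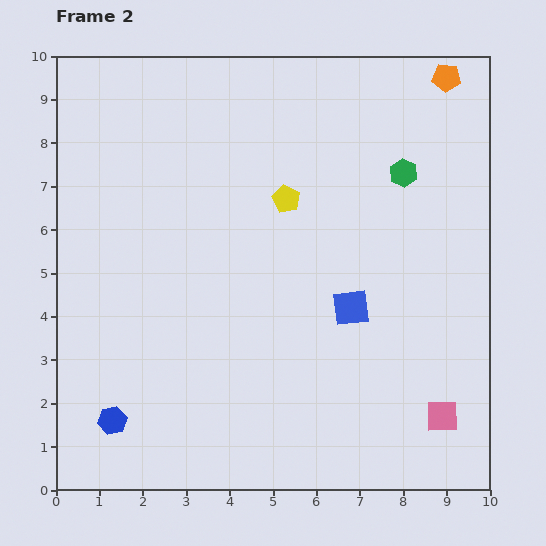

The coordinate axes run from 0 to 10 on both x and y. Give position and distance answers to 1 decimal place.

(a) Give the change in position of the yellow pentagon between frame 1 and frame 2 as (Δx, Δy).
(-0.9, -1.9)

The yellow pentagon was at (6.2, 8.6) in frame 1 and (5.3, 6.7) in frame 2.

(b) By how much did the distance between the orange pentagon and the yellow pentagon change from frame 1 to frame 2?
+1.8

Distance in frame 1: 2.8. Distance in frame 2: 4.6.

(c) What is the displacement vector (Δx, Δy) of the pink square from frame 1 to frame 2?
(2.4, -1.2)

The pink square was at (6.5, 2.9) in frame 1 and (8.9, 1.7) in frame 2.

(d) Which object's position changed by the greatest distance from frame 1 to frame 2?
the orange pentagon

(moved 3.4; next 2.7)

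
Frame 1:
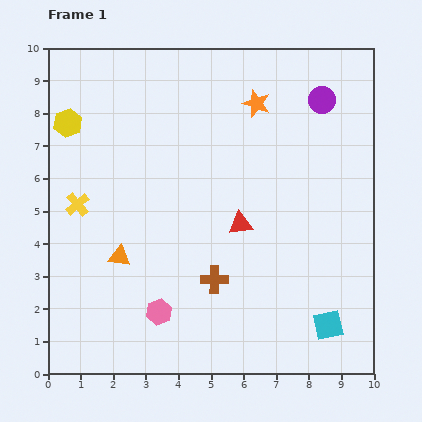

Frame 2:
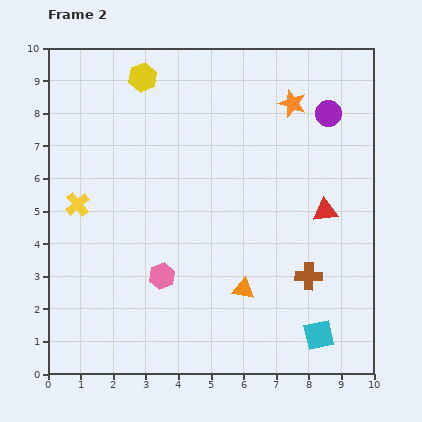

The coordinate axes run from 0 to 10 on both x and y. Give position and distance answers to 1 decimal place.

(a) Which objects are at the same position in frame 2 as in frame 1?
the yellow cross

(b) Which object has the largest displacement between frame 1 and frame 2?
the orange triangle

(moved 3.9; next 2.9)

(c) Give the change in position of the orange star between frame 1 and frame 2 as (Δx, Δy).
(1.1, 0.0)

The orange star was at (6.4, 8.3) in frame 1 and (7.5, 8.3) in frame 2.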